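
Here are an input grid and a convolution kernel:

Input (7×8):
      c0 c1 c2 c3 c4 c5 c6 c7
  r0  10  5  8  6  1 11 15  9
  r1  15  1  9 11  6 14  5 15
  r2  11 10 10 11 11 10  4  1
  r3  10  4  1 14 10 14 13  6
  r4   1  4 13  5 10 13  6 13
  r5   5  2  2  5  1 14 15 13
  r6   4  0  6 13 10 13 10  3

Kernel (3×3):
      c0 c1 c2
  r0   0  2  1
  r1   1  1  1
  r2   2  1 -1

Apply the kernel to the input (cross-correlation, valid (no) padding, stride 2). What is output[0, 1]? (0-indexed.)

The receptive field on the input at this output position is [8 6 1 / 9 11 6 / 10 11 11]. Elementwise product with the kernel and sum: 6·2 + 1·1 + 9·1 + 11·1 + 6·1 + 10·2 + 11·1 + 11·-1.

59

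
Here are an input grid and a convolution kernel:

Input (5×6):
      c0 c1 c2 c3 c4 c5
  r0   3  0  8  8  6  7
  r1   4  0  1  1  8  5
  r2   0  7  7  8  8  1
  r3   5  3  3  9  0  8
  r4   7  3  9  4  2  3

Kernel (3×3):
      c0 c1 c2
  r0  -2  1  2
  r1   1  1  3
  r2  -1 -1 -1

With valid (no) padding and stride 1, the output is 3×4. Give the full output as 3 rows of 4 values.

Output[0,0]: The receptive field on the input at this output position is [3 0 8 / 4 0 1 / 0 7 7]. Elementwise product with the kernel and sum: 3·-2 + 0·1 + 8·2 + 4·1 + 0·1 + 1·3 + 0·-1 + 7·-1 + 7·-1.

3 6 7 11
11 26 42 18
19 26 7 18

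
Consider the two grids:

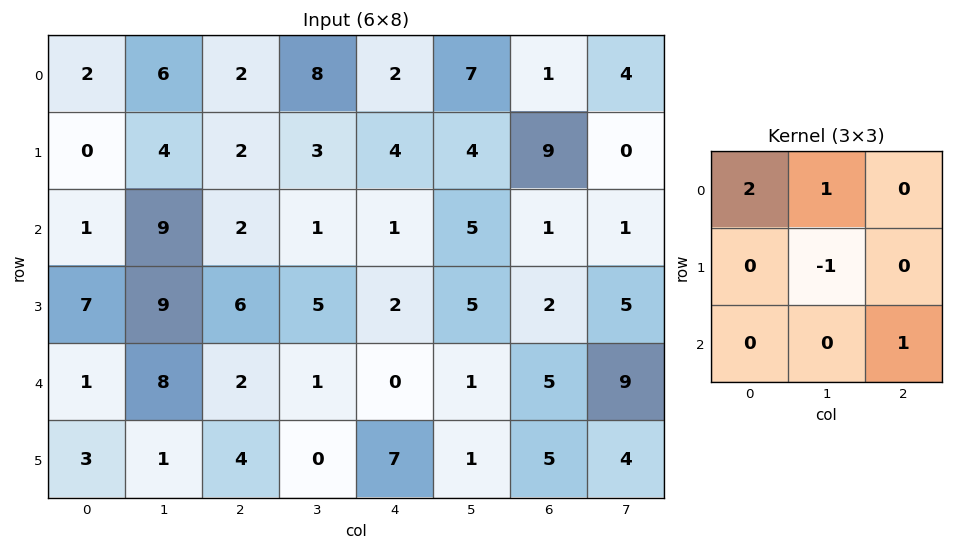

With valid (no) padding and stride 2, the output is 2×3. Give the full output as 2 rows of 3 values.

Output[0,0]: The receptive field on the input at this output position is [2 6 2 / 0 4 2 / 1 9 2]. Elementwise product with the kernel and sum: 2·2 + 6·1 + 4·-1 + 2·1.
Output[0,1]: The receptive field on the input at this output position is [2 8 2 / 2 3 4 / 2 1 1]. Elementwise product with the kernel and sum: 2·2 + 8·1 + 3·-1 + 1·1.

8 10 8
4 0 7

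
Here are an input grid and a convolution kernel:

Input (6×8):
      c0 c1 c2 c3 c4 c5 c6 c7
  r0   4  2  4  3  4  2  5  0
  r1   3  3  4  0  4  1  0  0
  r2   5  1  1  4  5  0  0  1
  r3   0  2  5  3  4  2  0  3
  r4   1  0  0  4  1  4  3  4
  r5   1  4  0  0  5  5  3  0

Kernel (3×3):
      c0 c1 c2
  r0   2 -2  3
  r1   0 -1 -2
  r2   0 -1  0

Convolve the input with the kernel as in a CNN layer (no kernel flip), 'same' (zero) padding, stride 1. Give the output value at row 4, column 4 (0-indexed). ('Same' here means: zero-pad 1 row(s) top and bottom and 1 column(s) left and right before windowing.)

-10

The receptive field on the zero-padded input at this output position is [3 4 2 / 4 1 4 / 0 5 5]. Elementwise product with the kernel and sum: 3·2 + 4·-2 + 2·3 + 1·-1 + 4·-2 + 5·-1.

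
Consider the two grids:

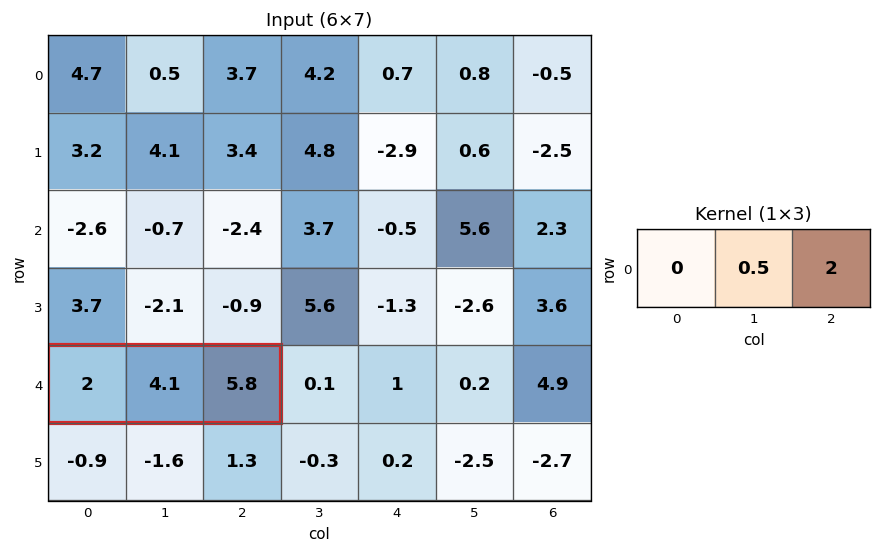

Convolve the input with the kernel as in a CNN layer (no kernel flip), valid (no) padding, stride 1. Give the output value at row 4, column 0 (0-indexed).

The receptive field on the input at this output position is [2 4.1 5.8]. Elementwise product with the kernel and sum: 4.1·0.5 + 5.8·2.

13.65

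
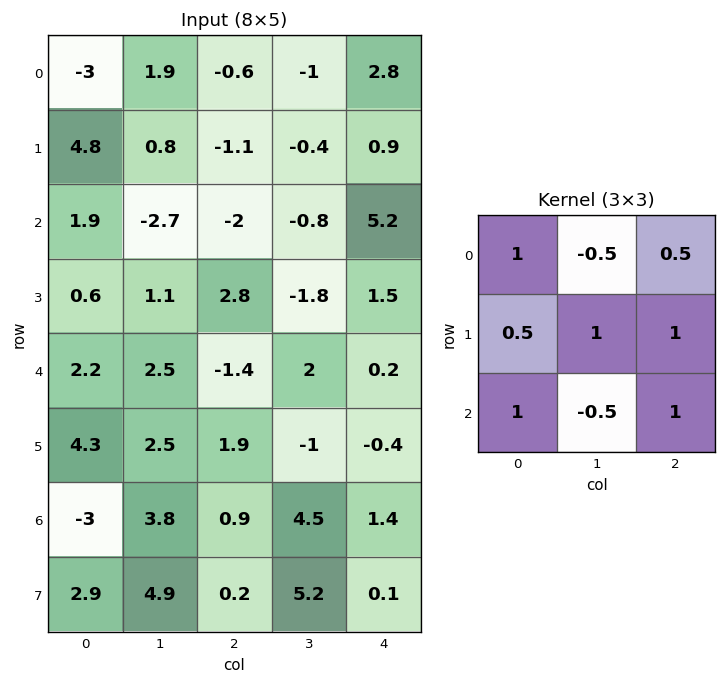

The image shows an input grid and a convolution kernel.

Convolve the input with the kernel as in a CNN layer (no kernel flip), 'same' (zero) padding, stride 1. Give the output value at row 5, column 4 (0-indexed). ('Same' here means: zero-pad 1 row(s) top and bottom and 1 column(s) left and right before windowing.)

4.8

The receptive field on the zero-padded input at this output position is [2 0.2 0 / -1 -0.4 0 / 4.5 1.4 0]. Elementwise product with the kernel and sum: 2·1 + 0.2·-0.5 + 0·0.5 + -1·0.5 + -0.4·1 + 0·1 + 4.5·1 + 1.4·-0.5 + 0·1.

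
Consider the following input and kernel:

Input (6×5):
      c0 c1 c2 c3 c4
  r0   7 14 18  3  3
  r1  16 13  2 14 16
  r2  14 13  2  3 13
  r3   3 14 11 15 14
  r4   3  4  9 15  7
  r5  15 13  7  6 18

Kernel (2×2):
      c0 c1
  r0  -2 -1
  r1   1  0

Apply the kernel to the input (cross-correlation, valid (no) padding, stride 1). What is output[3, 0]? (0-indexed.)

The receptive field on the input at this output position is [3 14 / 3 4]. Elementwise product with the kernel and sum: 3·-2 + 14·-1 + 3·1.

-17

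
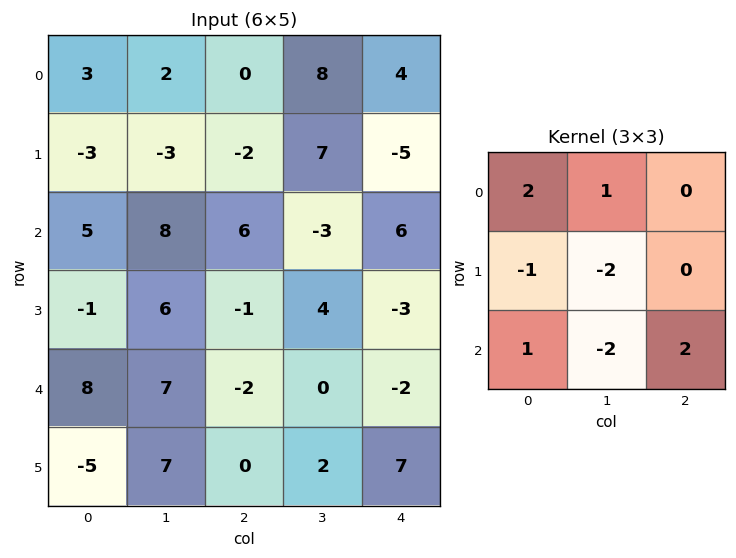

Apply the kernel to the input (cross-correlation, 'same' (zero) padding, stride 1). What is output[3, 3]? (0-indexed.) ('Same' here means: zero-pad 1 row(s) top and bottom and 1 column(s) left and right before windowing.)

The receptive field on the zero-padded input at this output position is [6 -3 6 / -1 4 -3 / -2 0 -2]. Elementwise product with the kernel and sum: 6·2 + -3·1 + -1·-1 + 4·-2 + -2·1 + 0·-2 + -2·2.

-4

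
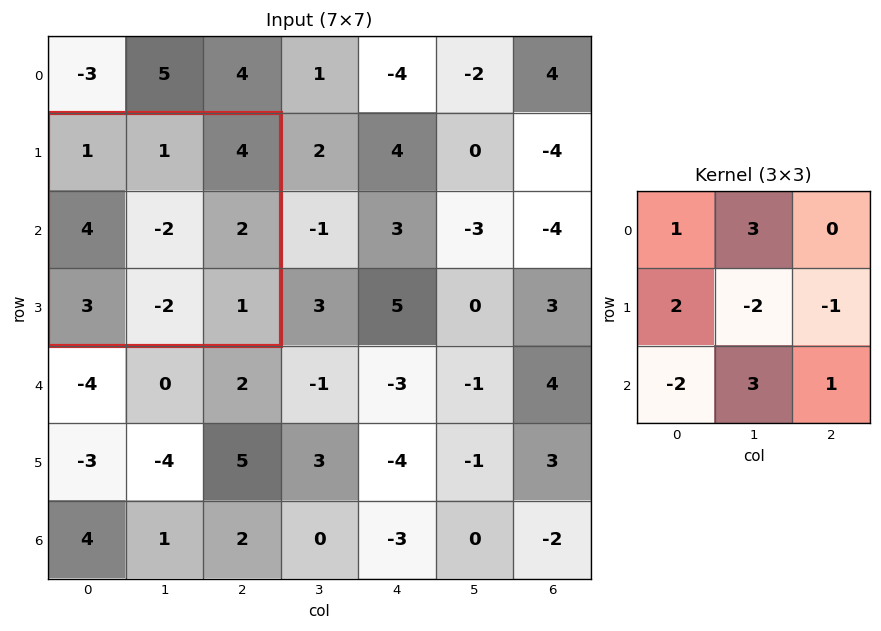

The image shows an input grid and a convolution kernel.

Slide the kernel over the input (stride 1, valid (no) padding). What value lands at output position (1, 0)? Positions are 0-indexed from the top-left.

3

The receptive field on the input at this output position is [1 1 4 / 4 -2 2 / 3 -2 1]. Elementwise product with the kernel and sum: 1·1 + 1·3 + 4·2 + -2·-2 + 2·-1 + 3·-2 + -2·3 + 1·1.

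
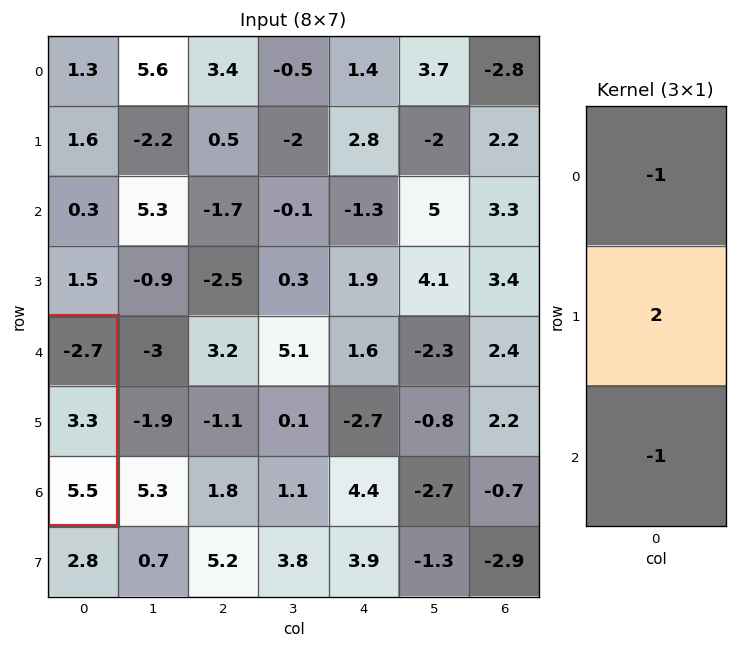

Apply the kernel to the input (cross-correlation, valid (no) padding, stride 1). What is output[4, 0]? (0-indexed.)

The receptive field on the input at this output position is [-2.7 / 3.3 / 5.5]. Elementwise product with the kernel and sum: -2.7·-1 + 3.3·2 + 5.5·-1.

3.8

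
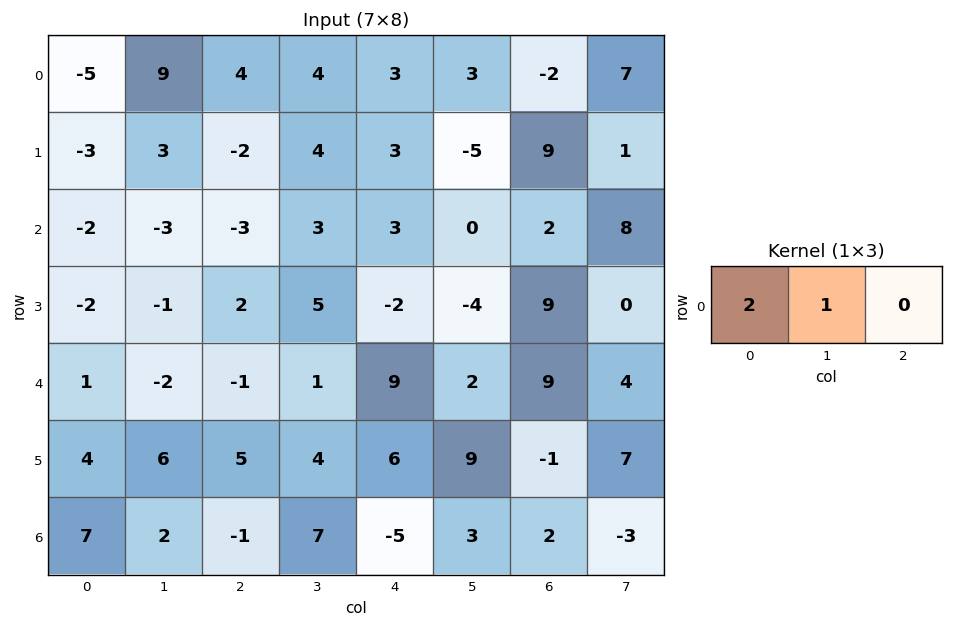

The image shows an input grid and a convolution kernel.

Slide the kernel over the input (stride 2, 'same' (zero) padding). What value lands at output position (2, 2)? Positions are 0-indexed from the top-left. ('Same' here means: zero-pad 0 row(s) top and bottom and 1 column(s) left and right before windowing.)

11

The receptive field on the zero-padded input at this output position is [1 9 2]. Elementwise product with the kernel and sum: 1·2 + 9·1.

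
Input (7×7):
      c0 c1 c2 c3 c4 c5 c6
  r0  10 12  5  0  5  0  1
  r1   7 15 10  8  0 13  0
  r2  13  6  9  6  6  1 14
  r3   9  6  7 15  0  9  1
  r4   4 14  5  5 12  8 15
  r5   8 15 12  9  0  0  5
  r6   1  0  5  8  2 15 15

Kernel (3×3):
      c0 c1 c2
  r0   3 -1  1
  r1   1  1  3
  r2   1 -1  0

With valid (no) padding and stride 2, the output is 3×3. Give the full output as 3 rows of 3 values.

82 41 34
68 49 47
63 40 45

Output[0,0]: The receptive field on the input at this output position is [10 12 5 / 7 15 10 / 13 6 9]. Elementwise product with the kernel and sum: 10·3 + 12·-1 + 5·1 + 7·1 + 15·1 + 10·3 + 13·1 + 6·-1.
Output[0,1]: The receptive field on the input at this output position is [5 0 5 / 10 8 0 / 9 6 6]. Elementwise product with the kernel and sum: 5·3 + 0·-1 + 5·1 + 10·1 + 8·1 + 0·3 + 9·1 + 6·-1.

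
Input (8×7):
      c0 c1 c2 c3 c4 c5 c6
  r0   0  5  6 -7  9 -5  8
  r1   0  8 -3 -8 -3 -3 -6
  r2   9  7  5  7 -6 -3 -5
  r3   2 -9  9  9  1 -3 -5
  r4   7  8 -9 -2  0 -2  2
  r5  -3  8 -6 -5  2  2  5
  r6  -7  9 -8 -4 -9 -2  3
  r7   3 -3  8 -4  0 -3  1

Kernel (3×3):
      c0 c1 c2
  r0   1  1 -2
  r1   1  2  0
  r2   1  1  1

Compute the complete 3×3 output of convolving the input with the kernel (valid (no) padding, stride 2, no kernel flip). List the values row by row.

Output[0,0]: The receptive field on the input at this output position is [0 5 6 / 0 8 -3 / 9 7 5]. Elementwise product with the kernel and sum: 0·1 + 5·1 + 6·-2 + 0·1 + 8·2 + 9·1 + 7·1 + 5·1.

30 -32 -35
-4 40 -4
40 -48 -8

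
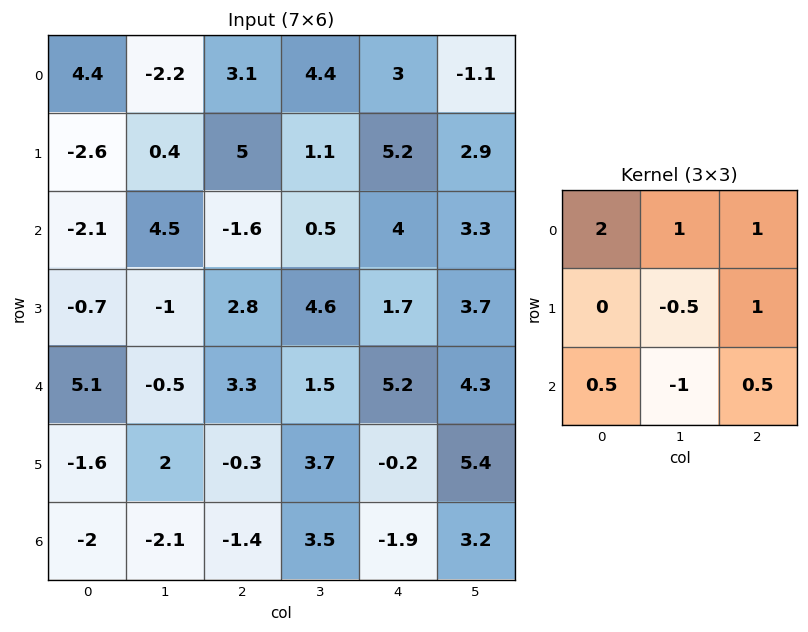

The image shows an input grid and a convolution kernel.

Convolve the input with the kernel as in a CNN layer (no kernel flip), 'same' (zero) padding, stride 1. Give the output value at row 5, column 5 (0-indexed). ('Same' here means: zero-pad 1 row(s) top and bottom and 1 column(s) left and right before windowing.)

7.85

The receptive field on the zero-padded input at this output position is [5.2 4.3 0 / -0.2 5.4 0 / -1.9 3.2 0]. Elementwise product with the kernel and sum: 5.2·2 + 4.3·1 + 0·1 + 5.4·-0.5 + 0·1 + -1.9·0.5 + 3.2·-1 + 0·0.5.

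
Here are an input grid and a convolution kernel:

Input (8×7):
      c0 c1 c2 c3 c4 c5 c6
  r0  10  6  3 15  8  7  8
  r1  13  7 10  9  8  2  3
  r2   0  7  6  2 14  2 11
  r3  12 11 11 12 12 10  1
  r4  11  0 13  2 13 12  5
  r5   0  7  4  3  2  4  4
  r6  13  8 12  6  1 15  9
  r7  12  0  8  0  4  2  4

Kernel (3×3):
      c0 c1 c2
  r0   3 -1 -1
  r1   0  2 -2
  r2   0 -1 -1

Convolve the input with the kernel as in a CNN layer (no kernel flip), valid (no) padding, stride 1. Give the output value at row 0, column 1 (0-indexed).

-6

The receptive field on the input at this output position is [6 3 15 / 7 10 9 / 7 6 2]. Elementwise product with the kernel and sum: 6·3 + 3·-1 + 15·-1 + 10·2 + 9·-2 + 6·-1 + 2·-1.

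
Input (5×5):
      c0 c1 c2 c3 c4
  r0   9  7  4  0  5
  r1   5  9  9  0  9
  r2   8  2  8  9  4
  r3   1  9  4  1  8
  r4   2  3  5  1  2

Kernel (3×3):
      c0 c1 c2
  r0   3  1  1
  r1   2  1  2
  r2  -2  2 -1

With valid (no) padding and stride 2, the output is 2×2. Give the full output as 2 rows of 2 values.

Output[0,0]: The receptive field on the input at this output position is [9 7 4 / 5 9 9 / 8 2 8]. Elementwise product with the kernel and sum: 9·3 + 7·1 + 4·1 + 5·2 + 9·1 + 9·2 + 8·-2 + 2·2 + 8·-1.
Output[0,1]: The receptive field on the input at this output position is [4 0 5 / 9 0 9 / 8 9 4]. Elementwise product with the kernel and sum: 4·3 + 0·1 + 5·1 + 9·2 + 0·1 + 9·2 + 8·-2 + 9·2 + 4·-1.

55 51
50 52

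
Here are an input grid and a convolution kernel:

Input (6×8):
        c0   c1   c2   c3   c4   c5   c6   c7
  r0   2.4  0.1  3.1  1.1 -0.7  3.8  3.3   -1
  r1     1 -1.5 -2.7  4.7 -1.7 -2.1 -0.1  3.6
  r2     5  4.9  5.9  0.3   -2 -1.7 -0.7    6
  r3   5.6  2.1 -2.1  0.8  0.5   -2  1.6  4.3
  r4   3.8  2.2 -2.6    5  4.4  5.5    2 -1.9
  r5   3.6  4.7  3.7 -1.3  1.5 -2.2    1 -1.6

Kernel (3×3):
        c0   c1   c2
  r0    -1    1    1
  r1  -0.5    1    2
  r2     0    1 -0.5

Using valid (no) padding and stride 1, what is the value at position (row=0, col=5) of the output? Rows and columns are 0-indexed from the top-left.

2.95

The receptive field on the input at this output position is [3.8 3.3 -1 / -2.1 -0.1 3.6 / -1.7 -0.7 6]. Elementwise product with the kernel and sum: 3.8·-1 + 3.3·1 + -1·1 + -2.1·-0.5 + -0.1·1 + 3.6·2 + -0.7·1 + 6·-0.5.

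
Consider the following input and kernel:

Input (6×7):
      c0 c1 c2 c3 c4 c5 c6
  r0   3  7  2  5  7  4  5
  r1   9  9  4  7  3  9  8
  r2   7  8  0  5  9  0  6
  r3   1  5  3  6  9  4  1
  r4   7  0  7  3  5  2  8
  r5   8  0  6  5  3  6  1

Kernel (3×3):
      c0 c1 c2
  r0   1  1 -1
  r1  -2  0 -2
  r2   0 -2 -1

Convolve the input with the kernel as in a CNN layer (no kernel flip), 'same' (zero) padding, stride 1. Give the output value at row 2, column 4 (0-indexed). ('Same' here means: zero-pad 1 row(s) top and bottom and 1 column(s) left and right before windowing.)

The receptive field on the zero-padded input at this output position is [7 3 9 / 5 9 0 / 6 9 4]. Elementwise product with the kernel and sum: 7·1 + 3·1 + 9·-1 + 5·-2 + 0·-2 + 9·-2 + 4·-1.

-31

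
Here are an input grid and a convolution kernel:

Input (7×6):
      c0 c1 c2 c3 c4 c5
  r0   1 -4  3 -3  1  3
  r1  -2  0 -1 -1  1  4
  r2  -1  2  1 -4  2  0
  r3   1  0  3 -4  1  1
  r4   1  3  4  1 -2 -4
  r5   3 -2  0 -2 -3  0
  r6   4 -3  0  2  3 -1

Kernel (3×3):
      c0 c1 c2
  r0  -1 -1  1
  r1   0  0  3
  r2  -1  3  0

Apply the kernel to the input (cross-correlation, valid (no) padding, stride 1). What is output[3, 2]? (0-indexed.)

The receptive field on the input at this output position is [3 -4 1 / 4 1 -2 / 0 -2 -3]. Elementwise product with the kernel and sum: 3·-1 + -4·-1 + 1·1 + -2·3 + 0·-1 + -2·3.

-10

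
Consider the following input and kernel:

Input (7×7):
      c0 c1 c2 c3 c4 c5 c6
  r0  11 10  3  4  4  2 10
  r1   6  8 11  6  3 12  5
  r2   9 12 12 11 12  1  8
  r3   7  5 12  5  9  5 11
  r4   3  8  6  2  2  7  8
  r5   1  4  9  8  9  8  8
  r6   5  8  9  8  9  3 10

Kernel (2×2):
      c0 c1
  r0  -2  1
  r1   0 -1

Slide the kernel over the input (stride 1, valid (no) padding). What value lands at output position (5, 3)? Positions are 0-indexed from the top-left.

-16

The receptive field on the input at this output position is [8 9 / 8 9]. Elementwise product with the kernel and sum: 8·-2 + 9·1 + 9·-1.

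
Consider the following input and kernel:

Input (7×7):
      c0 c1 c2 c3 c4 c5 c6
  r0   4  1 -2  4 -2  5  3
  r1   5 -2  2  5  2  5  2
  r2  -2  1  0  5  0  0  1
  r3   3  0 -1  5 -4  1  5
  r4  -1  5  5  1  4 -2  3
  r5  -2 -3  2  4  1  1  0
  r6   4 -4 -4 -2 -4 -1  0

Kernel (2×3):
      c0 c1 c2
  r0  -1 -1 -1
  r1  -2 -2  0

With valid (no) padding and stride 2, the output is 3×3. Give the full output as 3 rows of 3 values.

-9 -14 -20
-5 -13 5
1 -22 -9

Output[0,0]: The receptive field on the input at this output position is [4 1 -2 / 5 -2 2]. Elementwise product with the kernel and sum: 4·-1 + 1·-1 + -2·-1 + 5·-2 + -2·-2.
Output[0,1]: The receptive field on the input at this output position is [-2 4 -2 / 2 5 2]. Elementwise product with the kernel and sum: -2·-1 + 4·-1 + -2·-1 + 2·-2 + 5·-2.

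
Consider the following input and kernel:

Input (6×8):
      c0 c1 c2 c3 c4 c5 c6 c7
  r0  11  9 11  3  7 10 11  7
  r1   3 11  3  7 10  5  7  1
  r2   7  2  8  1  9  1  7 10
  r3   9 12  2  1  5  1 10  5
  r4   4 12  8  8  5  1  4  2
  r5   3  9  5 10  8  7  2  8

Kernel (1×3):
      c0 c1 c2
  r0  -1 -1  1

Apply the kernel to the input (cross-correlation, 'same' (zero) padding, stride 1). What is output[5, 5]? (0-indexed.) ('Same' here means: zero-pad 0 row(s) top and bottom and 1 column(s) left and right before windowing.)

-13

The receptive field on the zero-padded input at this output position is [8 7 2]. Elementwise product with the kernel and sum: 8·-1 + 7·-1 + 2·1.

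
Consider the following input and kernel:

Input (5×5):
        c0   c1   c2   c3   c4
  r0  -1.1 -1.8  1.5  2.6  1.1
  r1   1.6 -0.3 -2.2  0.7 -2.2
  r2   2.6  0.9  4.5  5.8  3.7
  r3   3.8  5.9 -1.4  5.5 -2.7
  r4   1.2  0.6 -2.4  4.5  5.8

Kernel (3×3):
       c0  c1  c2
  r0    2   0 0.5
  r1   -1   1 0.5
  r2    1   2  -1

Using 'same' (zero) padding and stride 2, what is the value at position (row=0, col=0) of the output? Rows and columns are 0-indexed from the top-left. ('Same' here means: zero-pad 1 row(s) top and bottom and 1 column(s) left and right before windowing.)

The receptive field on the zero-padded input at this output position is [0 0 0 / 0 -1.1 -1.8 / 0 1.6 -0.3]. Elementwise product with the kernel and sum: 0·2 + 0·0.5 + 0·-1 + -1.1·1 + -1.8·0.5 + 0·1 + 1.6·2 + -0.3·-1.

1.5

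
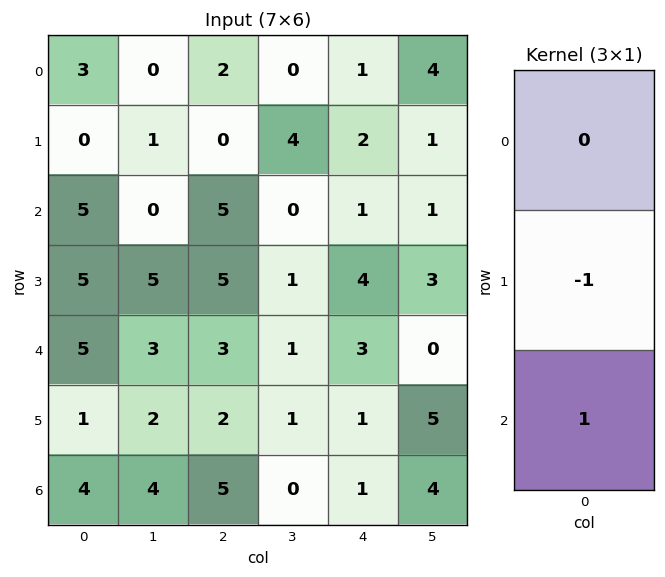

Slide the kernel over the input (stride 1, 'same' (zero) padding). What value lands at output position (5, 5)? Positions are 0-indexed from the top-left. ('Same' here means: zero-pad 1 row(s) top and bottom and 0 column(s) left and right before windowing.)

The receptive field on the zero-padded input at this output position is [0 / 5 / 4]. Elementwise product with the kernel and sum: 5·-1 + 4·1.

-1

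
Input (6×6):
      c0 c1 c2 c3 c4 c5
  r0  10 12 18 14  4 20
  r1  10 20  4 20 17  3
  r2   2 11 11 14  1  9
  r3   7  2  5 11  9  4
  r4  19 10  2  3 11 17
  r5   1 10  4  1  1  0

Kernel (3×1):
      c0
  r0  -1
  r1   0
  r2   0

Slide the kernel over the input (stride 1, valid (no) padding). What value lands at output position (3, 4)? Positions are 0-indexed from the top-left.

The receptive field on the input at this output position is [9 / 11 / 1]. Elementwise product with the kernel and sum: 9·-1.

-9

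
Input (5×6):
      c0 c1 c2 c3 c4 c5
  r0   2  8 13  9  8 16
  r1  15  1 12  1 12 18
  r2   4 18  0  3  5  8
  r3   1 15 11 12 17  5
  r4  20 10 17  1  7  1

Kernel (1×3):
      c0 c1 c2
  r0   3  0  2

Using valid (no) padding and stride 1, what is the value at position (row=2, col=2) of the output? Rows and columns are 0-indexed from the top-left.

10

The receptive field on the input at this output position is [0 3 5]. Elementwise product with the kernel and sum: 0·3 + 5·2.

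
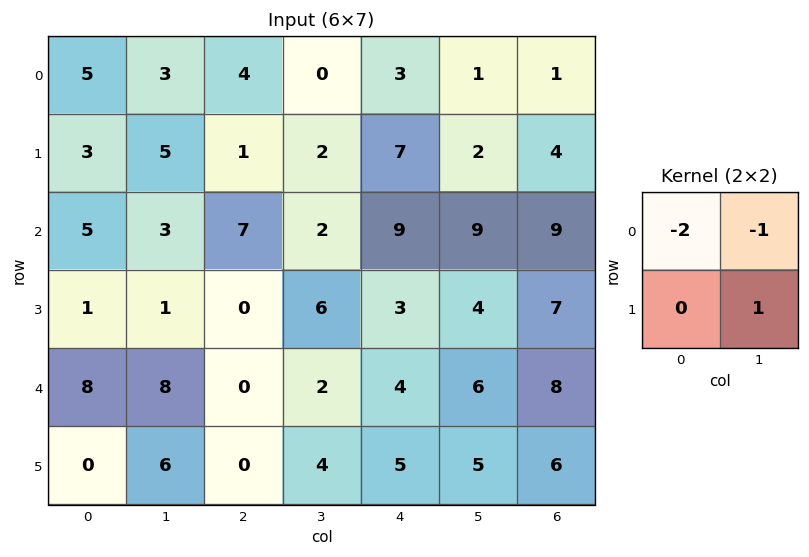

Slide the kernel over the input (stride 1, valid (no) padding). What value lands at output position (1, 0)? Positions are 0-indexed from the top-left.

-8

The receptive field on the input at this output position is [3 5 / 5 3]. Elementwise product with the kernel and sum: 3·-2 + 5·-1 + 3·1.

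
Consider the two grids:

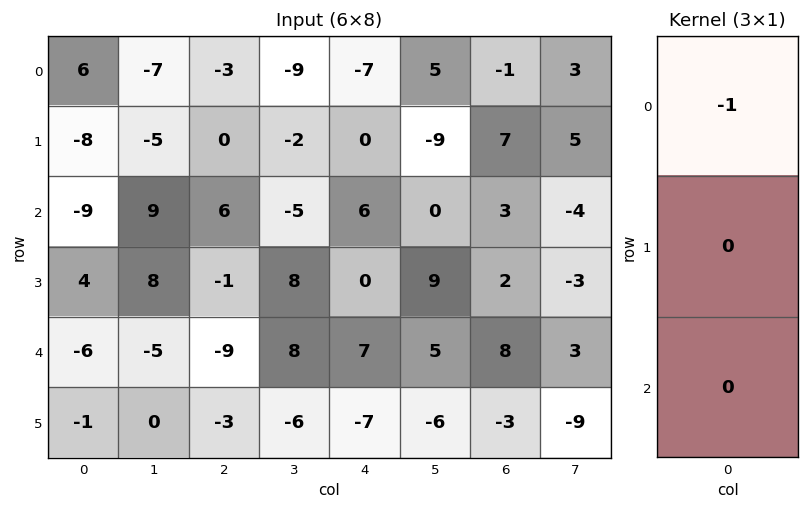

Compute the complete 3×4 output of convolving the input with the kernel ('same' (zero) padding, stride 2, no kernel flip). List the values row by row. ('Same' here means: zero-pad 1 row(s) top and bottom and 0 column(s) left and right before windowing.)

Output[0,0]: The receptive field on the zero-padded input at this output position is [0 / 6 / -8]. Elementwise product with the kernel and sum: 0·-1.
Output[0,1]: The receptive field on the zero-padded input at this output position is [0 / -3 / 0]. Elementwise product with the kernel and sum: 0·-1.

0 0 0 0
8 0 0 -7
-4 1 0 -2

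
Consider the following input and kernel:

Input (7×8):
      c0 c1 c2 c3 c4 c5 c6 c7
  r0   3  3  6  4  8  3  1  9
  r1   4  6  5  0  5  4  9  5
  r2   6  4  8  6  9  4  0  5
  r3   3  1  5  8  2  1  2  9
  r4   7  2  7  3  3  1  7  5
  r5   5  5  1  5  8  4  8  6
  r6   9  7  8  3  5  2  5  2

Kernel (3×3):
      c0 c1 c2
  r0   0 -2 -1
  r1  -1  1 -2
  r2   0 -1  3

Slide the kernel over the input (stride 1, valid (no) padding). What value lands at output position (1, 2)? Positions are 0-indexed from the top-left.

The receptive field on the input at this output position is [5 0 5 / 8 6 9 / 5 8 2]. Elementwise product with the kernel and sum: 0·-2 + 5·-1 + 8·-1 + 6·1 + 9·-2 + 8·-1 + 2·3.

-27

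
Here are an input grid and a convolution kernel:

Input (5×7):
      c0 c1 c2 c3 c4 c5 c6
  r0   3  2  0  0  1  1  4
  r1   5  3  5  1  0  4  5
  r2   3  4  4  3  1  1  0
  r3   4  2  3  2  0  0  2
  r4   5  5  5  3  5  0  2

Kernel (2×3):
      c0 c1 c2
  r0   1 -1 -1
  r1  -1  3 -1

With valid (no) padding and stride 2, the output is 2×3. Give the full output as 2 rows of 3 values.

Output[0,0]: The receptive field on the input at this output position is [3 2 0 / 5 3 5]. Elementwise product with the kernel and sum: 3·1 + 2·-1 + 0·-1 + 5·-1 + 3·3 + 5·-1.
Output[0,1]: The receptive field on the input at this output position is [0 0 1 / 5 1 0]. Elementwise product with the kernel and sum: 0·1 + 0·-1 + 1·-1 + 5·-1 + 1·3 + 0·-1.

0 -3 3
-6 3 -2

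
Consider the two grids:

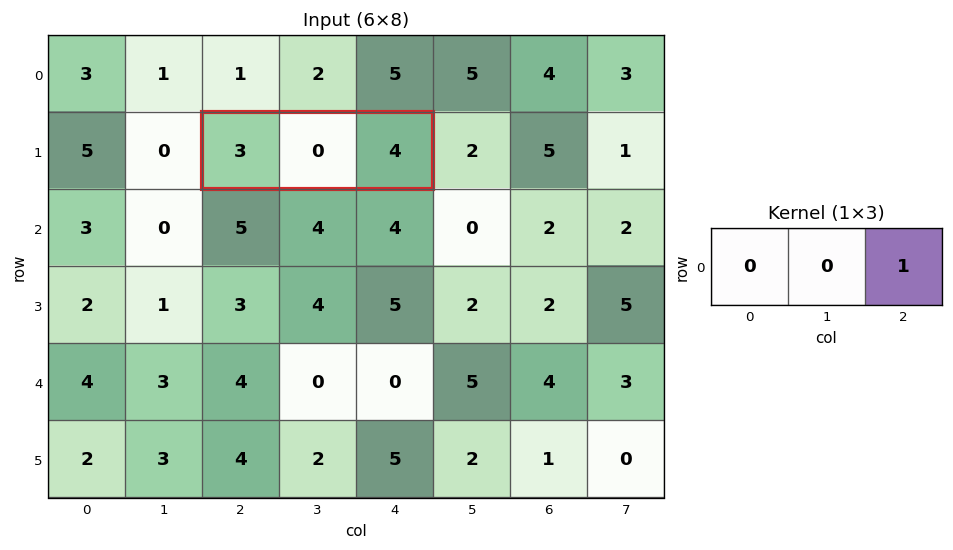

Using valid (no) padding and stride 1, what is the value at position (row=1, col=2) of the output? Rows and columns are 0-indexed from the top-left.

4

The receptive field on the input at this output position is [3 0 4]. Elementwise product with the kernel and sum: 4·1.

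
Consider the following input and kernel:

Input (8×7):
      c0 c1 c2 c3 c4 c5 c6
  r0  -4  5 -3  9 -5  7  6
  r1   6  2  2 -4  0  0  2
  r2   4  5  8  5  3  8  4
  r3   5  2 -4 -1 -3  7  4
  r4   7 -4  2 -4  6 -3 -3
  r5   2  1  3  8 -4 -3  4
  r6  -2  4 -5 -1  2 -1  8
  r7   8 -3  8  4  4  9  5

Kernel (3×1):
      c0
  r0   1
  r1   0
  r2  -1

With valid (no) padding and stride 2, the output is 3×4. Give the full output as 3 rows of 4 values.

Output[0,0]: The receptive field on the input at this output position is [-4 / 6 / 4]. Elementwise product with the kernel and sum: -4·1 + 4·-1.

-8 -11 -8 2
-3 6 -3 7
9 7 4 -11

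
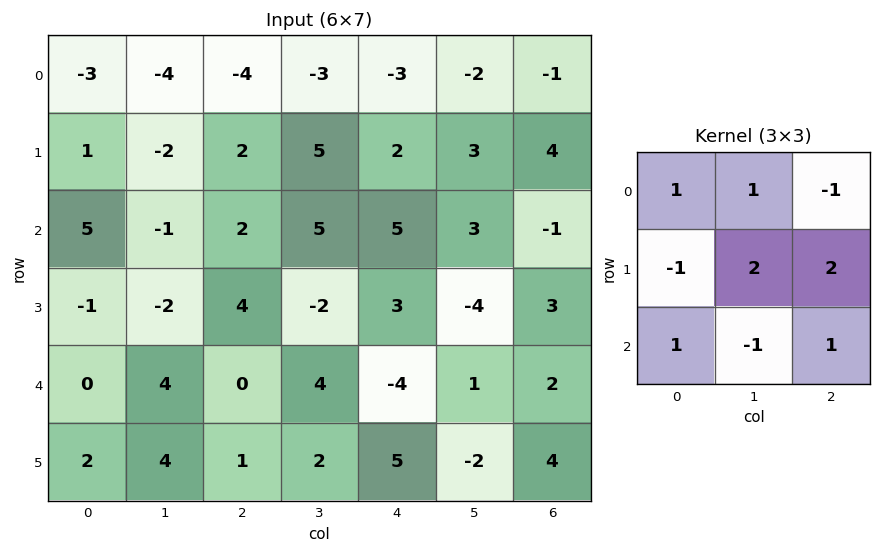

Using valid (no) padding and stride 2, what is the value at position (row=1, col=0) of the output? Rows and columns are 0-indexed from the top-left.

3

The receptive field on the input at this output position is [5 -1 2 / -1 -2 4 / 0 4 0]. Elementwise product with the kernel and sum: 5·1 + -1·1 + 2·-1 + -1·-1 + -2·2 + 4·2 + 0·1 + 4·-1 + 0·1.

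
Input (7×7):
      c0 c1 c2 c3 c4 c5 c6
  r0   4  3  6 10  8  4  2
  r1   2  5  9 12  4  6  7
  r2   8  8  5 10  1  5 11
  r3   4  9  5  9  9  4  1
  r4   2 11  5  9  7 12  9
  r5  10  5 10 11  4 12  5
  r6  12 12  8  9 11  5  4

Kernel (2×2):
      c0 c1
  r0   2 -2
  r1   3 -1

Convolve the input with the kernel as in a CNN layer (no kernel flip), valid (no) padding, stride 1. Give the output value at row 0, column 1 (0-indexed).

The receptive field on the input at this output position is [3 6 / 5 9]. Elementwise product with the kernel and sum: 3·2 + 6·-2 + 5·3 + 9·-1.

0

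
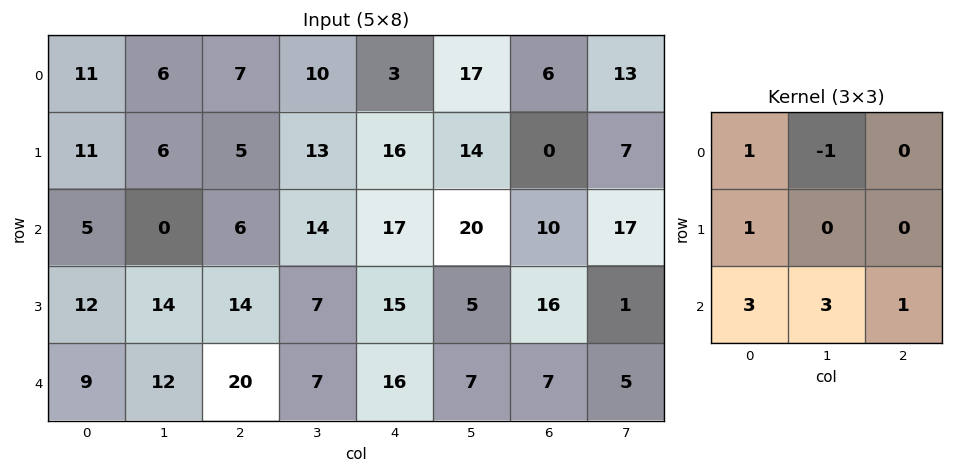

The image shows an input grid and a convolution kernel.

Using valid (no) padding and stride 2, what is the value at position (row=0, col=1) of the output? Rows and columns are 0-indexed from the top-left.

79

The receptive field on the input at this output position is [7 10 3 / 5 13 16 / 6 14 17]. Elementwise product with the kernel and sum: 7·1 + 10·-1 + 5·1 + 6·3 + 14·3 + 17·1.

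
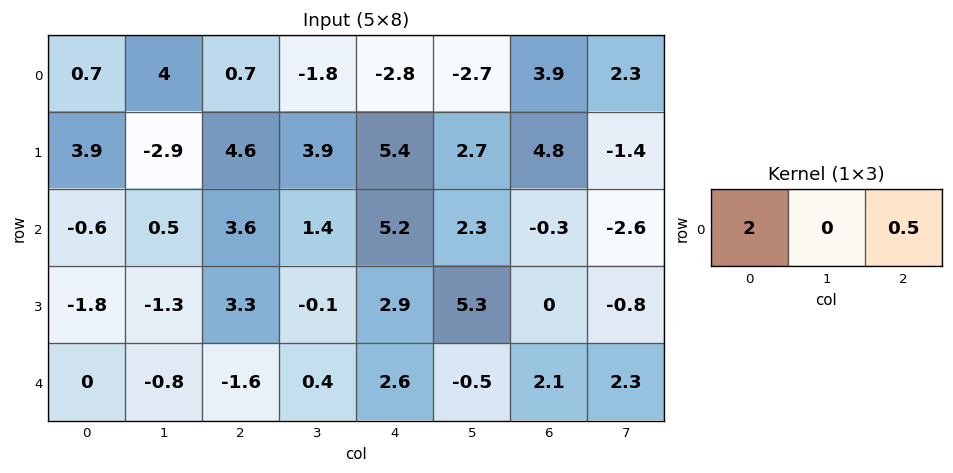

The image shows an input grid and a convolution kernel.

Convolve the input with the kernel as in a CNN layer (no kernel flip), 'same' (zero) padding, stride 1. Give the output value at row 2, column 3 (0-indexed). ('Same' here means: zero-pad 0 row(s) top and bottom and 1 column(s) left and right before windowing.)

9.8

The receptive field on the zero-padded input at this output position is [3.6 1.4 5.2]. Elementwise product with the kernel and sum: 3.6·2 + 5.2·0.5.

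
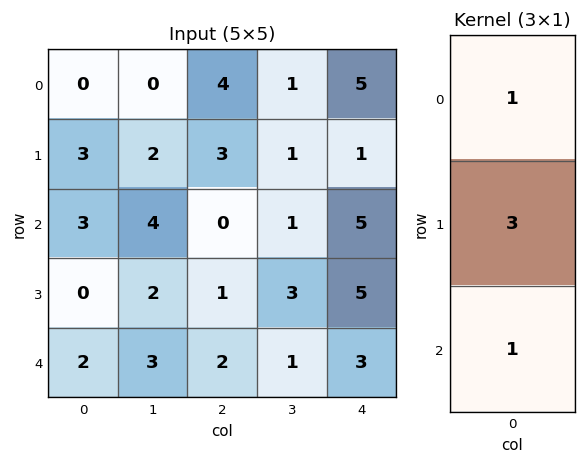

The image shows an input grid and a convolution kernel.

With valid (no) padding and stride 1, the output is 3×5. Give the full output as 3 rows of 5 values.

Output[0,0]: The receptive field on the input at this output position is [0 / 3 / 3]. Elementwise product with the kernel and sum: 0·1 + 3·3 + 3·1.

12 10 13 5 13
12 16 4 7 21
5 13 5 11 23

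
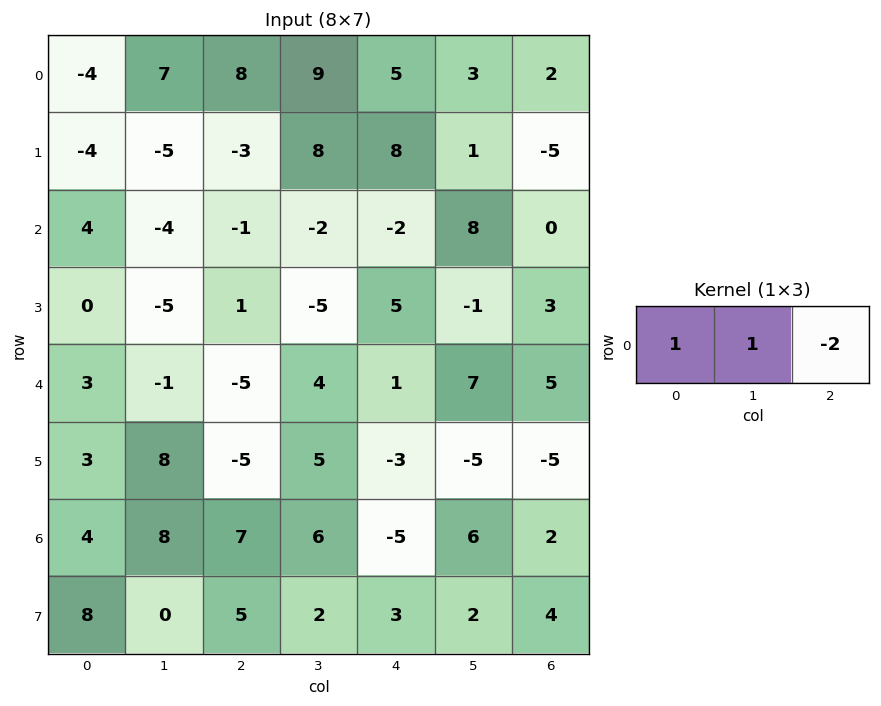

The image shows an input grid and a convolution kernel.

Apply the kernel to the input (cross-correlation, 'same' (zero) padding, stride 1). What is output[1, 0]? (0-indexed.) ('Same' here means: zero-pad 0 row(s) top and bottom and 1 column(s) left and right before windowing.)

6

The receptive field on the zero-padded input at this output position is [0 -4 -5]. Elementwise product with the kernel and sum: 0·1 + -4·1 + -5·-2.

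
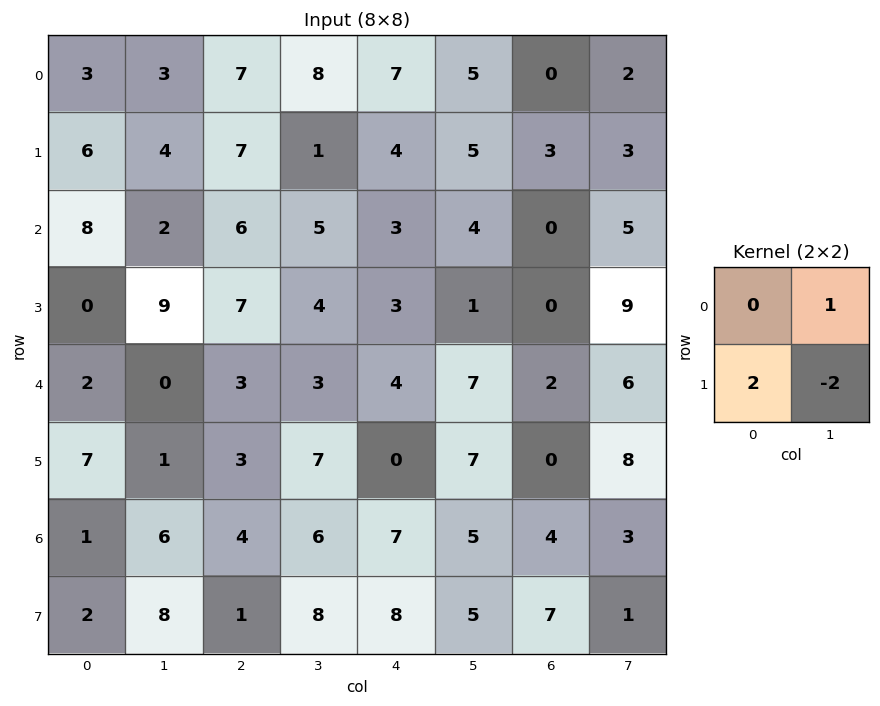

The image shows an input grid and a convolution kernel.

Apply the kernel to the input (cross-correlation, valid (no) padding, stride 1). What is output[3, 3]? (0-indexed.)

1

The receptive field on the input at this output position is [4 3 / 3 4]. Elementwise product with the kernel and sum: 3·1 + 3·2 + 4·-2.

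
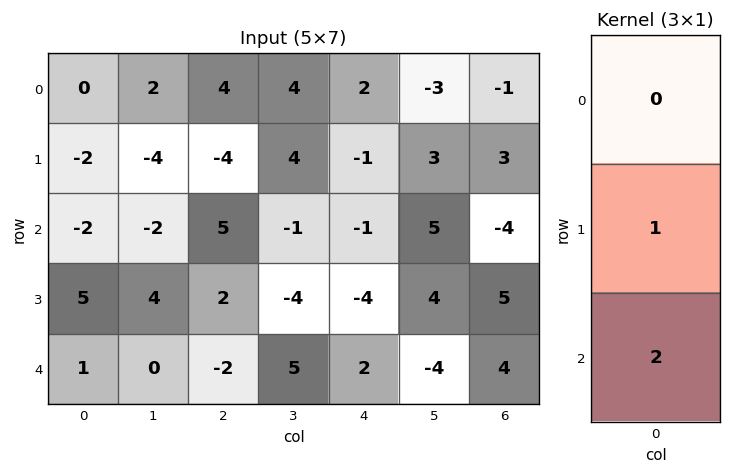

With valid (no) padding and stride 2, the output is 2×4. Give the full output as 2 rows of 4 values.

Output[0,0]: The receptive field on the input at this output position is [0 / -2 / -2]. Elementwise product with the kernel and sum: -2·1 + -2·2.
Output[0,1]: The receptive field on the input at this output position is [4 / -4 / 5]. Elementwise product with the kernel and sum: -4·1 + 5·2.

-6 6 -3 -5
7 -2 0 13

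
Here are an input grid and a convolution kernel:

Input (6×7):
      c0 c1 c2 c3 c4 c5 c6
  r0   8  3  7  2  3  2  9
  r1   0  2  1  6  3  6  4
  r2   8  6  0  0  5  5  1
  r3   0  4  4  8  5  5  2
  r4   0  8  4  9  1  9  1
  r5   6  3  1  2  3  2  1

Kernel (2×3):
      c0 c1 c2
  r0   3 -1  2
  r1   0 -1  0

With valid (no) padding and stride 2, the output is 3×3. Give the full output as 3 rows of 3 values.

33 19 19
14 2 7
-3 3 -6

Output[0,0]: The receptive field on the input at this output position is [8 3 7 / 0 2 1]. Elementwise product with the kernel and sum: 8·3 + 3·-1 + 7·2 + 2·-1.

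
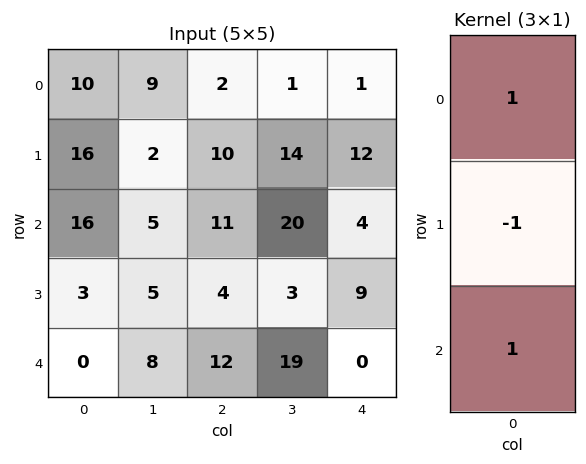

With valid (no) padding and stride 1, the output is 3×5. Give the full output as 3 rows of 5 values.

10 12 3 7 -7
3 2 3 -3 17
13 8 19 36 -5

Output[0,0]: The receptive field on the input at this output position is [10 / 16 / 16]. Elementwise product with the kernel and sum: 10·1 + 16·-1 + 16·1.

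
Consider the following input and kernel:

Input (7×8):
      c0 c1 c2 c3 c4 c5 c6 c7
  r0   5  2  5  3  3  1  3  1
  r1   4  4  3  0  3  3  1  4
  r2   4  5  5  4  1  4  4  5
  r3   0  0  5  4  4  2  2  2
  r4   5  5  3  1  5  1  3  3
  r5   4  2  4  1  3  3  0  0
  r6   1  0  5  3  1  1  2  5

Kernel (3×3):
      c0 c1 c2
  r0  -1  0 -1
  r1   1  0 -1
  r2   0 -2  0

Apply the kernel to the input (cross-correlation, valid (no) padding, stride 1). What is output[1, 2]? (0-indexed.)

The receptive field on the input at this output position is [3 0 3 / 5 4 1 / 5 4 4]. Elementwise product with the kernel and sum: 3·-1 + 3·-1 + 5·1 + 1·-1 + 4·-2.

-10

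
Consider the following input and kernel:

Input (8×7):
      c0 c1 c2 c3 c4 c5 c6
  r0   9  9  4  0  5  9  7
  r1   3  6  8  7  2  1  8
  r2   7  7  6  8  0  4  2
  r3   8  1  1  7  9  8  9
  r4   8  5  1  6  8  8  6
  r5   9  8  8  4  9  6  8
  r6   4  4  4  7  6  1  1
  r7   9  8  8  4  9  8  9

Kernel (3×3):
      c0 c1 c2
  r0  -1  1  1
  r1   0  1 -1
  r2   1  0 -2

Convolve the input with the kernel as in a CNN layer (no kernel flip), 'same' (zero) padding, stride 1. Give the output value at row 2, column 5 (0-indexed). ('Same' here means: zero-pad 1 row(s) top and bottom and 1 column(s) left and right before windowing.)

0

The receptive field on the zero-padded input at this output position is [2 1 8 / 0 4 2 / 9 8 9]. Elementwise product with the kernel and sum: 2·-1 + 1·1 + 8·1 + 4·1 + 2·-1 + 9·1 + 9·-2.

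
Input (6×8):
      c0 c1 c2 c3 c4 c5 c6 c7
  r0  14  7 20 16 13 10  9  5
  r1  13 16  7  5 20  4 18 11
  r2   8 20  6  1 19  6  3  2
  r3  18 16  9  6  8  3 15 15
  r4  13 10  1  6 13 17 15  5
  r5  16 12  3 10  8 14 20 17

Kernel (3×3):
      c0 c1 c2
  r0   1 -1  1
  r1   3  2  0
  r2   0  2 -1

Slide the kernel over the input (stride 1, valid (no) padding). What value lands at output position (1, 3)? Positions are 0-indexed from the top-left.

43

The receptive field on the input at this output position is [5 20 4 / 1 19 6 / 6 8 3]. Elementwise product with the kernel and sum: 5·1 + 20·-1 + 4·1 + 1·3 + 19·2 + 8·2 + 3·-1.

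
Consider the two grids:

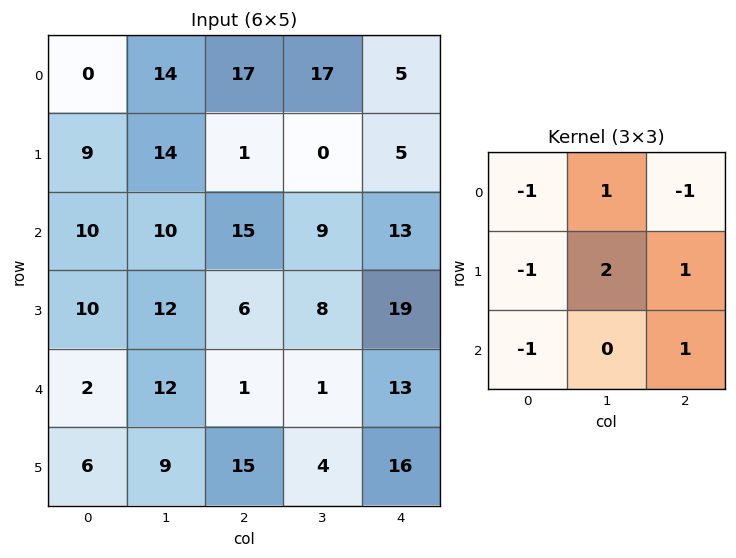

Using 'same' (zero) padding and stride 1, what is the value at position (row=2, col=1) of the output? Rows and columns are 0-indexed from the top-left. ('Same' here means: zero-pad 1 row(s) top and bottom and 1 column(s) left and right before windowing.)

The receptive field on the zero-padded input at this output position is [9 14 1 / 10 10 15 / 10 12 6]. Elementwise product with the kernel and sum: 9·-1 + 14·1 + 1·-1 + 10·-1 + 10·2 + 15·1 + 10·-1 + 6·1.

25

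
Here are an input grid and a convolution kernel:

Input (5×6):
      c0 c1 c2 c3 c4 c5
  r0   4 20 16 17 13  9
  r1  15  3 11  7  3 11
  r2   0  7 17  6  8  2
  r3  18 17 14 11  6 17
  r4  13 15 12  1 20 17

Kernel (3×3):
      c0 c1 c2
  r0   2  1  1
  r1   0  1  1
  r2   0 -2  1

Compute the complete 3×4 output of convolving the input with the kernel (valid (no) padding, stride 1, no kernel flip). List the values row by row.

Output[0,0]: The receptive field on the input at this output position is [4 20 16 / 15 3 11 / 0 7 17]. Elementwise product with the kernel and sum: 4·2 + 20·1 + 16·1 + 3·1 + 11·1 + 7·-2 + 17·1.
Output[0,1]: The receptive field on the input at this output position is [20 16 17 / 3 11 7 / 7 17 6]. Elementwise product with the kernel and sum: 20·2 + 16·1 + 17·1 + 11·1 + 7·1 + 17·-2 + 6·1.

61 63 68 56
48 30 30 43
37 39 83 22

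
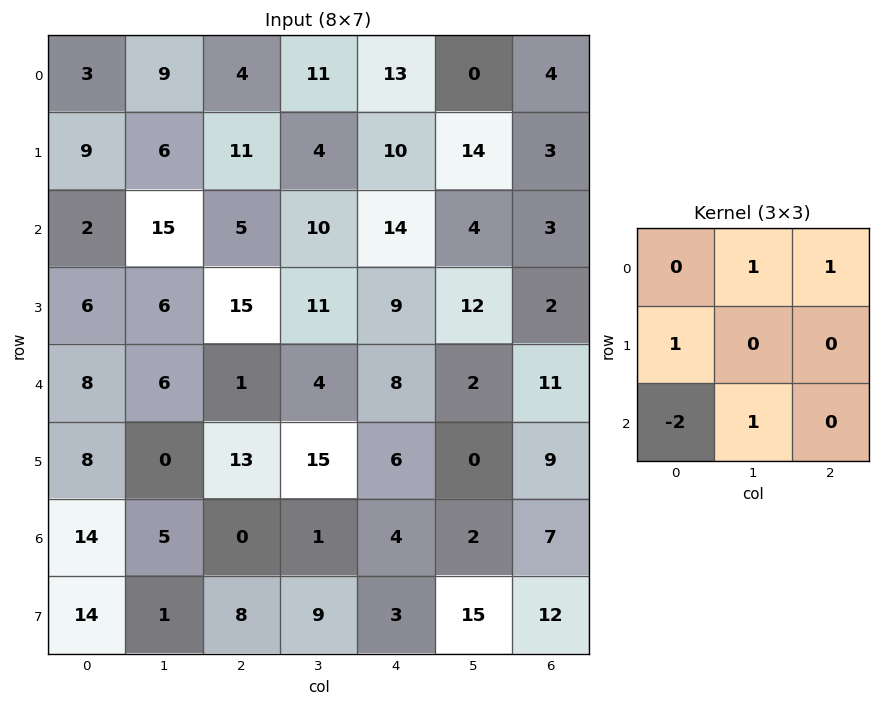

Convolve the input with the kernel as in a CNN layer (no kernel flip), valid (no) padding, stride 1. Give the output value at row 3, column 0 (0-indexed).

The receptive field on the input at this output position is [6 6 15 / 8 6 1 / 8 0 13]. Elementwise product with the kernel and sum: 6·1 + 15·1 + 8·1 + 8·-2 + 0·1.

13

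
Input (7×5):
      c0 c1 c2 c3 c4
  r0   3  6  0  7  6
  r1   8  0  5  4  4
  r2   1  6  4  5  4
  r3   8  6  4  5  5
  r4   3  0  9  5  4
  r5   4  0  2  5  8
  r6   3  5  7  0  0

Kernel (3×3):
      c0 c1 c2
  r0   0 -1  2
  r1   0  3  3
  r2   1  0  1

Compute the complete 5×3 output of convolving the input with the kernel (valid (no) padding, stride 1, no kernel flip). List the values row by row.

14 52 37
52 41 40
44 38 46
35 53 42
34 27 49

Output[0,0]: The receptive field on the input at this output position is [3 6 0 / 8 0 5 / 1 6 4]. Elementwise product with the kernel and sum: 6·-1 + 0·2 + 0·3 + 5·3 + 1·1 + 4·1.
Output[0,1]: The receptive field on the input at this output position is [6 0 7 / 0 5 4 / 6 4 5]. Elementwise product with the kernel and sum: 0·-1 + 7·2 + 5·3 + 4·3 + 6·1 + 5·1.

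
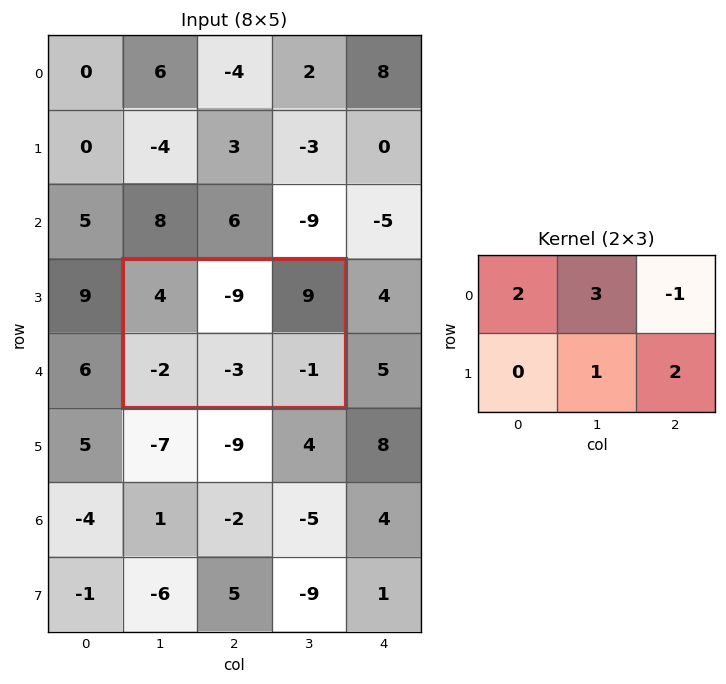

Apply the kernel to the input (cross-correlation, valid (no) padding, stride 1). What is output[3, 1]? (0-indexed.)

The receptive field on the input at this output position is [4 -9 9 / -2 -3 -1]. Elementwise product with the kernel and sum: 4·2 + -9·3 + 9·-1 + -3·1 + -1·2.

-33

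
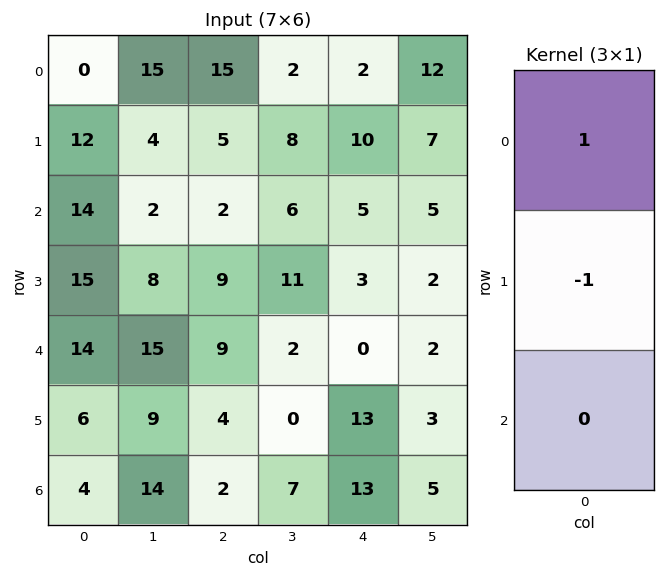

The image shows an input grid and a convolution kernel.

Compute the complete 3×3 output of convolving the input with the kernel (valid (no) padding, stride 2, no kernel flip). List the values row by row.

-12 10 -8
-1 -7 2
8 5 -13

Output[0,0]: The receptive field on the input at this output position is [0 / 12 / 14]. Elementwise product with the kernel and sum: 0·1 + 12·-1.
Output[0,1]: The receptive field on the input at this output position is [15 / 5 / 2]. Elementwise product with the kernel and sum: 15·1 + 5·-1.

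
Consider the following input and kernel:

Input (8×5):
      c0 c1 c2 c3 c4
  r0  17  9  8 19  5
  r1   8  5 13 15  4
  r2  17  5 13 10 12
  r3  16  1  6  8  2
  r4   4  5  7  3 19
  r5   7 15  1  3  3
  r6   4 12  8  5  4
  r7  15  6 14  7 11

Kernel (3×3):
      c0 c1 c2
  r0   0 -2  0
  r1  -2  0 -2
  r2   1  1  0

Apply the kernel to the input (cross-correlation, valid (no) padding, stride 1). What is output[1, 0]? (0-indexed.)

The receptive field on the input at this output position is [8 5 13 / 17 5 13 / 16 1 6]. Elementwise product with the kernel and sum: 5·-2 + 17·-2 + 13·-2 + 16·1 + 1·1.

-53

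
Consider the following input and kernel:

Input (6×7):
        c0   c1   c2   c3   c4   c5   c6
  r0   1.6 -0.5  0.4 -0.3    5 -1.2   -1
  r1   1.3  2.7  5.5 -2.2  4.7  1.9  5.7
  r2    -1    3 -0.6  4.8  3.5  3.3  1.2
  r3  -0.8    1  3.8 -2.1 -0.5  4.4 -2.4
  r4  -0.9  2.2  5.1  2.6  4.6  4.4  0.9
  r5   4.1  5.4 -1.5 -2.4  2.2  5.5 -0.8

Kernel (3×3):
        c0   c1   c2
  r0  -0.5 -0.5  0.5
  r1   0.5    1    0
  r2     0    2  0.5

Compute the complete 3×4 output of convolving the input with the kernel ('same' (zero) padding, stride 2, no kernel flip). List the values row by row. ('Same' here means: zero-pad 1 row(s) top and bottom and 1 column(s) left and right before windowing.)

Output[0,0]: The receptive field on the zero-padded input at this output position is [0 0 0 / 0 1.6 -0.5 / 0 1.3 2.7]. Elementwise product with the kernel and sum: 0·-0.5 + 0·-0.5 + 0·0.5 + 0·0.5 + 1.6·1 + 1.3·2 + 2.7·0.5.

5.55 10.05 15.2 9.8
-1.4 2.25 6.8 -5.75
10.9 -1.45 16.55 0.5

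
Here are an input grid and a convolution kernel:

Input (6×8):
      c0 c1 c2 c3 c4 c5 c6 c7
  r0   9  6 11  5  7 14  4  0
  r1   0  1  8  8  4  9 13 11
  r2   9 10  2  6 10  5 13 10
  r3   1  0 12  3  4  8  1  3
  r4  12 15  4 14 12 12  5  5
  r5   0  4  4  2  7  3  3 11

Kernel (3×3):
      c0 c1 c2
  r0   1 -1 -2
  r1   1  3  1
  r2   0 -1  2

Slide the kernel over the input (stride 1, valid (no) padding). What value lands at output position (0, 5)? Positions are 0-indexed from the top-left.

76

The receptive field on the input at this output position is [14 4 0 / 9 13 11 / 5 13 10]. Elementwise product with the kernel and sum: 14·1 + 4·-1 + 0·-2 + 9·1 + 13·3 + 11·1 + 13·-1 + 10·2.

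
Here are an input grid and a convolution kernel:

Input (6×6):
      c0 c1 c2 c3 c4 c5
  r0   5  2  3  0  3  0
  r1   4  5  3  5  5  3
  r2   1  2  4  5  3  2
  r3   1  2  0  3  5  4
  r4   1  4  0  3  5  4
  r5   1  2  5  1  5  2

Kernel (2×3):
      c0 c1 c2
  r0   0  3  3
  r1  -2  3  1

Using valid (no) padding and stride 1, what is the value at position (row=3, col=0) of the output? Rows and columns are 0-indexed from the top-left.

The receptive field on the input at this output position is [1 2 0 / 1 4 0]. Elementwise product with the kernel and sum: 2·3 + 0·3 + 1·-2 + 4·3 + 0·1.

16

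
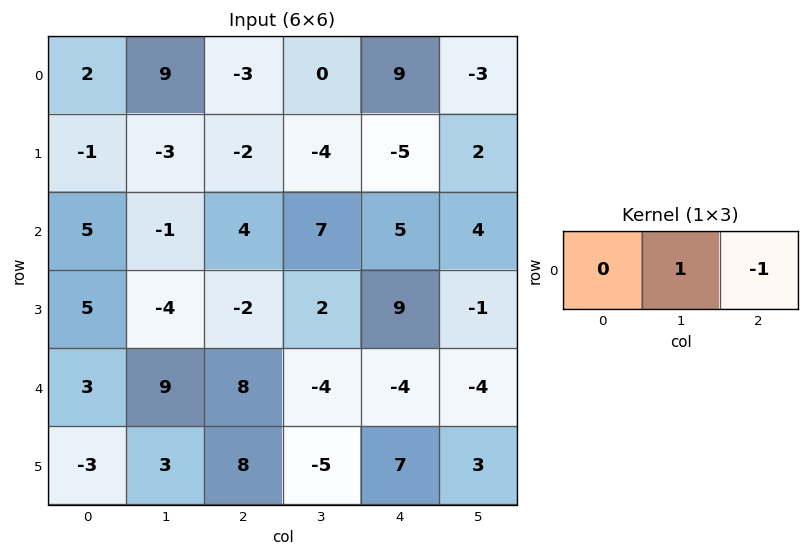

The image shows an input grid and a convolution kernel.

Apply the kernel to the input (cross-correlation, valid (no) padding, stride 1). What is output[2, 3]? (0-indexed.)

1

The receptive field on the input at this output position is [7 5 4]. Elementwise product with the kernel and sum: 5·1 + 4·-1.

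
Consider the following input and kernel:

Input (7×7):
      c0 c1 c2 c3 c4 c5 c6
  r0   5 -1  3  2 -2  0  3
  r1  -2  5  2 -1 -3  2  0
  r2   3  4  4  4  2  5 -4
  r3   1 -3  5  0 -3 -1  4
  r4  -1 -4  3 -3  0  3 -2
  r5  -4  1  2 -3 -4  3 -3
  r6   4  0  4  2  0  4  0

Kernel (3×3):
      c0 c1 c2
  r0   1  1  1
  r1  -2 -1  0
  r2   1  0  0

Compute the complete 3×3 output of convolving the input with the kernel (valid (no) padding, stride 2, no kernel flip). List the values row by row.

9 4 7
11 3 10
9 3 6

Output[0,0]: The receptive field on the input at this output position is [5 -1 3 / -2 5 2 / 3 4 4]. Elementwise product with the kernel and sum: 5·1 + -1·1 + 3·1 + -2·-2 + 5·-1 + 3·1.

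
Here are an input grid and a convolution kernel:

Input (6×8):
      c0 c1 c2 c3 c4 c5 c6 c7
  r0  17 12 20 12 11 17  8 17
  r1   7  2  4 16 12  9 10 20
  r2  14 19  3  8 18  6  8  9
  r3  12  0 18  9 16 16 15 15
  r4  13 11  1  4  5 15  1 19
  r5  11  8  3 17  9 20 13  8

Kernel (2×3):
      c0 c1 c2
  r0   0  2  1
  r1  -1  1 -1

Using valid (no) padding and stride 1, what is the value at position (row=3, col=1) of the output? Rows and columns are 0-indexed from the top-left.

The receptive field on the input at this output position is [0 18 9 / 11 1 4]. Elementwise product with the kernel and sum: 18·2 + 9·1 + 11·-1 + 1·1 + 4·-1.

31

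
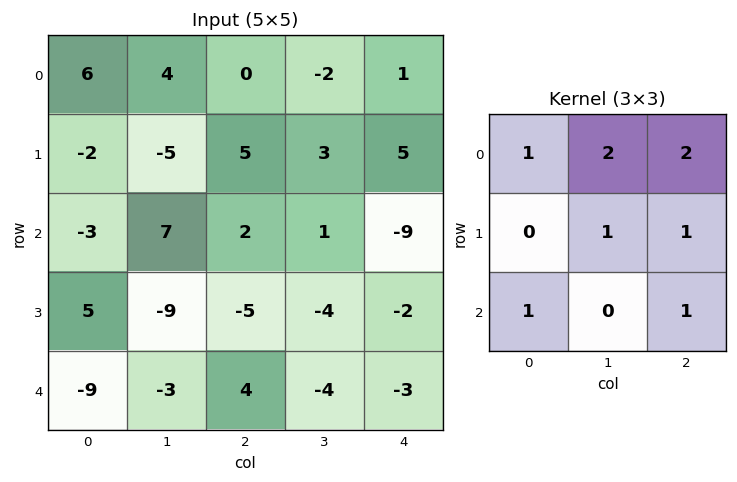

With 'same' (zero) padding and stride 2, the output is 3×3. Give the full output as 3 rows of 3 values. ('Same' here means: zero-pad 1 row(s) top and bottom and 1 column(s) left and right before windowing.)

5 -4 4
-19 1 0
-20 -27 -11

Output[0,0]: The receptive field on the zero-padded input at this output position is [0 0 0 / 0 6 4 / 0 -2 -5]. Elementwise product with the kernel and sum: 0·1 + 0·2 + 0·2 + 6·1 + 4·1 + 0·1 + -5·1.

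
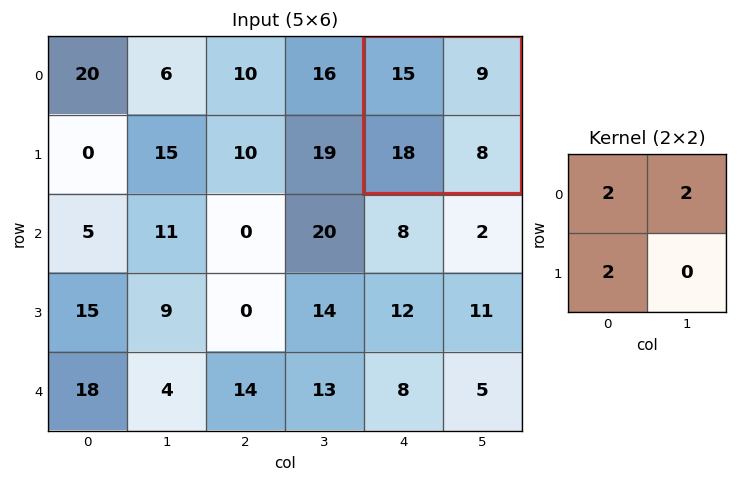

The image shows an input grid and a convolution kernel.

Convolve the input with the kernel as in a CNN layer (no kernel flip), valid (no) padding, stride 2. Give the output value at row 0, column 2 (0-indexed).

The receptive field on the input at this output position is [15 9 / 18 8]. Elementwise product with the kernel and sum: 15·2 + 9·2 + 18·2.

84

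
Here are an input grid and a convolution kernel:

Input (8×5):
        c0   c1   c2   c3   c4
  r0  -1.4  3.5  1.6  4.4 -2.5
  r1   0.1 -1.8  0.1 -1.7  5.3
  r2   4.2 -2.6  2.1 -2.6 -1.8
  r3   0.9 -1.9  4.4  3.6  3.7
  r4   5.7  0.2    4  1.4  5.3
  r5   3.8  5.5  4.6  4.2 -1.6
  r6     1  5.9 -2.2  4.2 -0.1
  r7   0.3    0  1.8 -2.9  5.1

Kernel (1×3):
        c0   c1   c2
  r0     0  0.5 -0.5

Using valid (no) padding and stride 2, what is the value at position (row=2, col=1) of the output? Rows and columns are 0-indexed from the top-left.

-1.95

The receptive field on the input at this output position is [4 1.4 5.3]. Elementwise product with the kernel and sum: 1.4·0.5 + 5.3·-0.5.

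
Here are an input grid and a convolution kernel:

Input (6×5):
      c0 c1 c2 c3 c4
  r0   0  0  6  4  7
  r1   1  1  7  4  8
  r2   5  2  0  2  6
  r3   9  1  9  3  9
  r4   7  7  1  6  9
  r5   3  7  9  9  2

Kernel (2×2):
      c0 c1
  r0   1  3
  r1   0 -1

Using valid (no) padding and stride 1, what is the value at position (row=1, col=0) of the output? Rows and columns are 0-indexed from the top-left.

The receptive field on the input at this output position is [1 1 / 5 2]. Elementwise product with the kernel and sum: 1·1 + 1·3 + 2·-1.

2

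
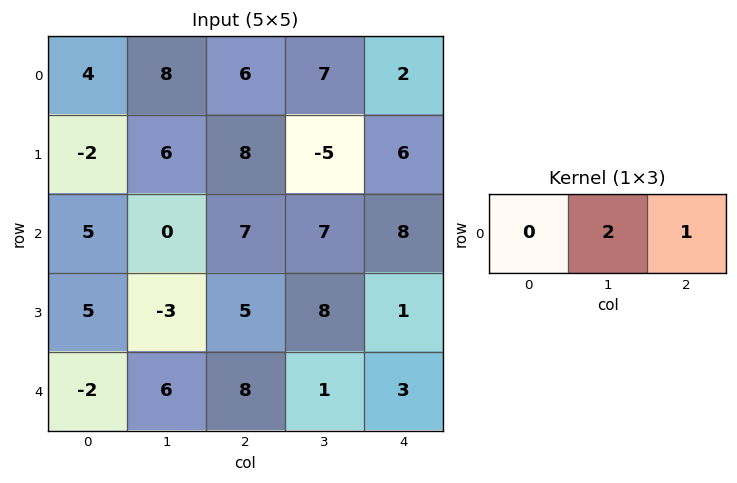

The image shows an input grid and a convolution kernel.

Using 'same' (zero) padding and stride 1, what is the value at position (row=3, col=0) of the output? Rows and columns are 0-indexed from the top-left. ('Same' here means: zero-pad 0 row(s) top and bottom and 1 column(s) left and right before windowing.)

The receptive field on the zero-padded input at this output position is [0 5 -3]. Elementwise product with the kernel and sum: 5·2 + -3·1.

7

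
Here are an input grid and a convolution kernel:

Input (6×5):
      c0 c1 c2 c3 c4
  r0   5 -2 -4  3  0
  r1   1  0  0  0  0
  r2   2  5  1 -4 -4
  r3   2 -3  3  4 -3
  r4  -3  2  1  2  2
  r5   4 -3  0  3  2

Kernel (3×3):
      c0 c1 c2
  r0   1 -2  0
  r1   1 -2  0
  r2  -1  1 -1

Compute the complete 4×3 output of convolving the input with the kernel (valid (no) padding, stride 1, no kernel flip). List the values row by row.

Output[0,0]: The receptive field on the input at this output position is [5 -2 -4 / 1 0 0 / 2 5 1]. Elementwise product with the kernel and sum: 5·1 + -2·-2 + 1·1 + 0·-2 + 2·-1 + 5·1 + 1·-1.
Output[0,1]: The receptive field on the input at this output position is [-2 -4 3 / 0 0 0 / 5 1 -4]. Elementwise product with the kernel and sum: -2·1 + -4·-2 + 0·1 + 0·-2 + 5·-1 + 1·1 + -4·-1.

12 6 -11
-15 5 13
4 -9 3
-6 -9 -7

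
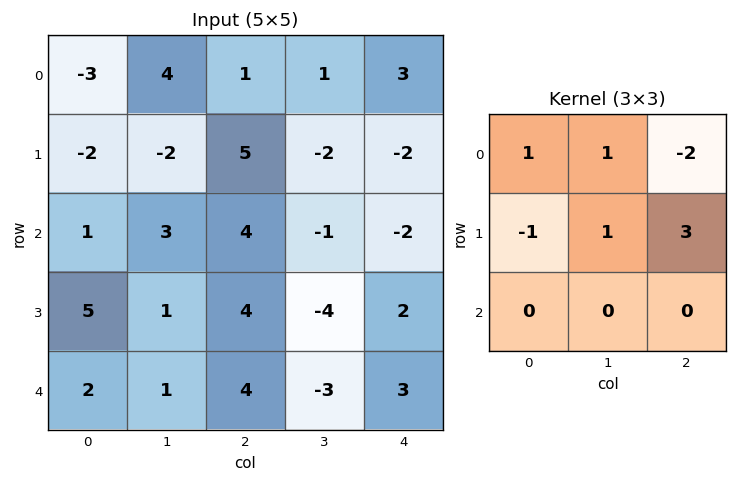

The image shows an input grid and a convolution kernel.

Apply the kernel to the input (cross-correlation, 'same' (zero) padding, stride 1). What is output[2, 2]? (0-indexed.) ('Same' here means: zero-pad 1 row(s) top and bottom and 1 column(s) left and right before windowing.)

5

The receptive field on the zero-padded input at this output position is [-2 5 -2 / 3 4 -1 / 1 4 -4]. Elementwise product with the kernel and sum: -2·1 + 5·1 + -2·-2 + 3·-1 + 4·1 + -1·3.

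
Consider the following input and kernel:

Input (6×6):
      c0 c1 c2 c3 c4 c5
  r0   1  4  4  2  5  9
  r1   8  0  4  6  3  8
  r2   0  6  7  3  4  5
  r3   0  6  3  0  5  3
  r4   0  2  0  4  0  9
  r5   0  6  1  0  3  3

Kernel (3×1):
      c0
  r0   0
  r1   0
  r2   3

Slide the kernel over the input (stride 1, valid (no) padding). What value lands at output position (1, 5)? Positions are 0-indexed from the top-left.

9

The receptive field on the input at this output position is [8 / 5 / 3]. Elementwise product with the kernel and sum: 3·3.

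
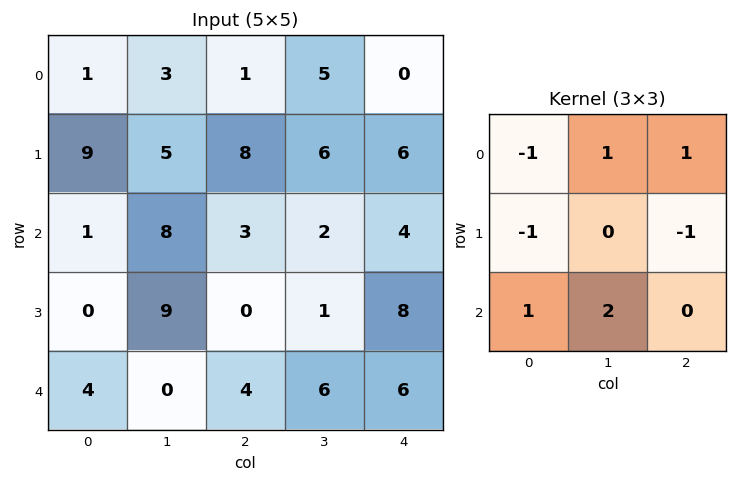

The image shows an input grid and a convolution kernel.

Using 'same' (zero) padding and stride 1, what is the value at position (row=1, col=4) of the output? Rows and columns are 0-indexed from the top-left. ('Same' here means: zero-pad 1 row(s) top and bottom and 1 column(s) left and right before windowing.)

-1

The receptive field on the zero-padded input at this output position is [5 0 0 / 6 6 0 / 2 4 0]. Elementwise product with the kernel and sum: 5·-1 + 0·1 + 0·1 + 6·-1 + 0·-1 + 2·1 + 4·2.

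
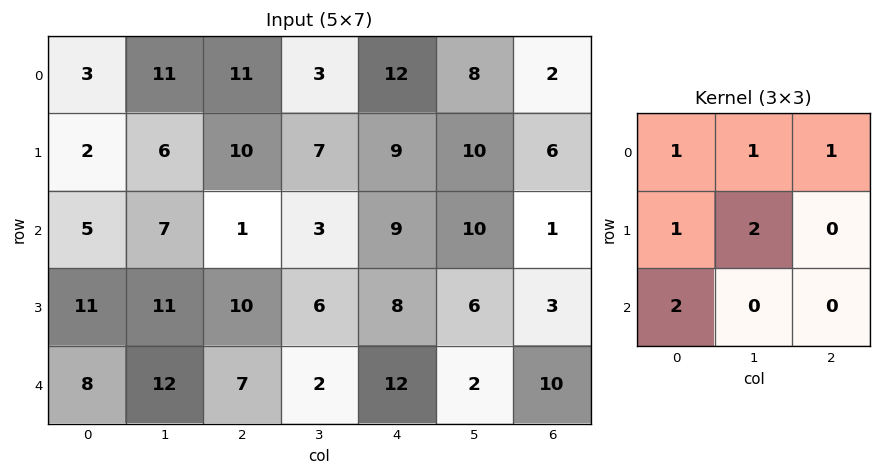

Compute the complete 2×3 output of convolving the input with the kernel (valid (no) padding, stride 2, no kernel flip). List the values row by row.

Output[0,0]: The receptive field on the input at this output position is [3 11 11 / 2 6 10 / 5 7 1]. Elementwise product with the kernel and sum: 3·1 + 11·1 + 11·1 + 2·1 + 6·2 + 5·2.

49 52 69
62 49 64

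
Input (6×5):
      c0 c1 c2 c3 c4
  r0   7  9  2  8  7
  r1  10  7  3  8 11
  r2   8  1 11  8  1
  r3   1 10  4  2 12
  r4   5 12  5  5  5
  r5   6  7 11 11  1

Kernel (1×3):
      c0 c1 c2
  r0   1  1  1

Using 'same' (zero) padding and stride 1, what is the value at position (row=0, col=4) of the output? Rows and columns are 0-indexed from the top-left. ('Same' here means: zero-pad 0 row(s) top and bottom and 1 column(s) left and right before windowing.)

The receptive field on the zero-padded input at this output position is [8 7 0]. Elementwise product with the kernel and sum: 8·1 + 7·1 + 0·1.

15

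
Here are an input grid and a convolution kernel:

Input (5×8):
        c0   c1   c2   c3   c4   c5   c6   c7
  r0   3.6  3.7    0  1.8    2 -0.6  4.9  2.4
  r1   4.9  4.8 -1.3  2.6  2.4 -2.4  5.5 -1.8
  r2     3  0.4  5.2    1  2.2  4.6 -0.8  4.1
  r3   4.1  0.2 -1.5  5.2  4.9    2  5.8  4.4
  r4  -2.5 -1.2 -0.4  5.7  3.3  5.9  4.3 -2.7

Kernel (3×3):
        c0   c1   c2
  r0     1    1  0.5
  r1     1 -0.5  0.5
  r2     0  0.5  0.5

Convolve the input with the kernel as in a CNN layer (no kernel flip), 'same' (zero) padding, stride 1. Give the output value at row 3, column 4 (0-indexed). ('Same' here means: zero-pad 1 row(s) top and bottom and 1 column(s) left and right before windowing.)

The receptive field on the zero-padded input at this output position is [1 2.2 4.6 / 5.2 4.9 2 / 5.7 3.3 5.9]. Elementwise product with the kernel and sum: 1·1 + 2.2·1 + 4.6·0.5 + 5.2·1 + 4.9·-0.5 + 2·0.5 + 3.3·0.5 + 5.9·0.5.

13.85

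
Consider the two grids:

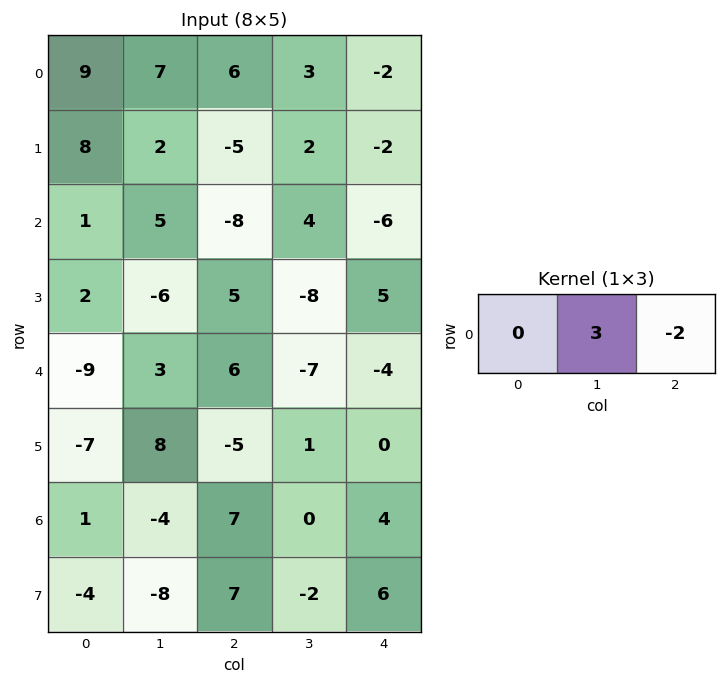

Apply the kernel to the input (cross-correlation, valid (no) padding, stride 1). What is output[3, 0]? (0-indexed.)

The receptive field on the input at this output position is [2 -6 5]. Elementwise product with the kernel and sum: -6·3 + 5·-2.

-28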